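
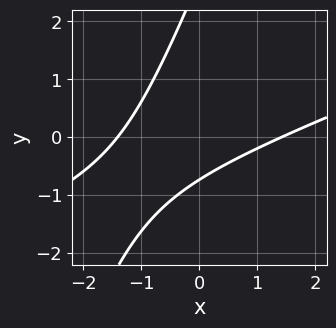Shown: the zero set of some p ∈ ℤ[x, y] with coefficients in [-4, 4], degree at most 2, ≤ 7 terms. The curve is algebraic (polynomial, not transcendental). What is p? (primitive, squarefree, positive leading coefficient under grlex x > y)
(a) deg p = 2.
(b) The integer polynomial consistent with all of this is the stated p.

x^2 - 3*x*y + y^2 - 2*y - 2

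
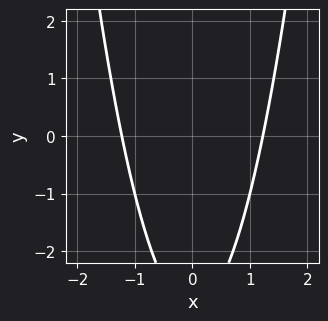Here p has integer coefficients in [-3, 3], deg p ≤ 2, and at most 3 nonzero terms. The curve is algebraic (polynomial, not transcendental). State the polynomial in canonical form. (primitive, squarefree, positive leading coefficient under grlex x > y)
First, degree: a generic line meets the curve in up to 2 points, so deg p = 2.
Next, symmetries: the x ↦ −x reflection is a symmetry, so x appears only in even powers.
Then, against the integer gridlines: the curve avoids every integer y-axis point in the box.
Finally, these observations pin down the coefficients.

2*x^2 - y - 3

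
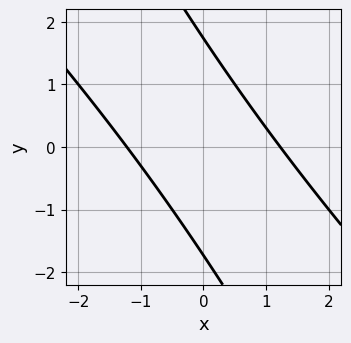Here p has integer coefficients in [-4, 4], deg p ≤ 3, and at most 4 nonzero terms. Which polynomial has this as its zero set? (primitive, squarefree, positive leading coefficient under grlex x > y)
Degree: the shape is more complex than any degree-1 curve, so deg p = 2.
Matching integer coefficients to the picture gives p.

2*x^2 + 3*x*y + y^2 - 3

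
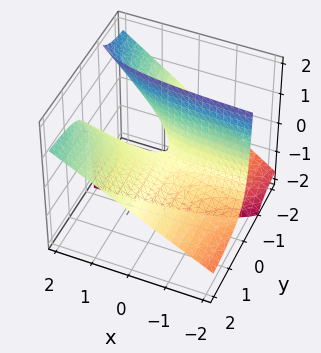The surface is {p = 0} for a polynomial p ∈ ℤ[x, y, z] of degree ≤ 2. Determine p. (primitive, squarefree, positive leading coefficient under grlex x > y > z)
1. deg p = 2. No degree-1 surface has this shape.
2. Against the integer gridlines: every point of the x-axis in the box is on the surface; every point of the y-axis in the box is on the surface.
3. Fitting integer coefficients to these (and the overall shape) gives p.

2*x*y - 3*y*z - z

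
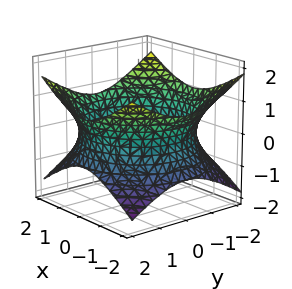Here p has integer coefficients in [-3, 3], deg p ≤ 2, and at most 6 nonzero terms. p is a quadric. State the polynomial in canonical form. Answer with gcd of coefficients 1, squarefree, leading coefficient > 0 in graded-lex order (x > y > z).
x^2 + y^2 - 2*z^2 - 3

(a) The degree is 2 — an hourglass — one-sheet hyperboloid; a quadric.
(b) Symmetries: the z ↦ −z reflection is a symmetry, so z appears only in even powers; every cross-section ⟂ z is a circle, so x, y appear only via x² + y².
(c) From the axis intercepts and sections: a circular section at z = 0 has radius between 1 and 2; the surface avoids every integer z-axis point in the box.
(d) Together with the visible shape, these determine p as stated.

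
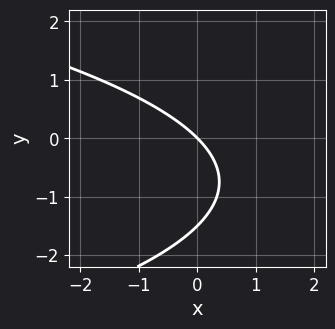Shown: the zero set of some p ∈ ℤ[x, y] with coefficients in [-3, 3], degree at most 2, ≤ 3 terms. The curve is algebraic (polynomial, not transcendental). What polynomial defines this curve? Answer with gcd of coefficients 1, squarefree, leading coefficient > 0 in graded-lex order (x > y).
(a) deg p = 2. The shape is more complex than any degree-1 curve.
(b) Against the integer gridlines: it crosses the y-axis at the gridline y = 0; one x-axis crossing is at x = 0.
(c) Solving for integer coefficients yields p as stated.

2*y^2 + 3*x + 3*y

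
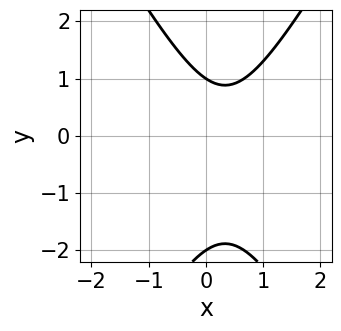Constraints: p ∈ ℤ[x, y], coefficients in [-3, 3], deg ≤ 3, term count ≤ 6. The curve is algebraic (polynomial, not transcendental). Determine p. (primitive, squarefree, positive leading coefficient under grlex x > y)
(a) The degree is 2 — no degree-1 curve has this shape.
(b) From the visible intercepts: no x-intercept at any integer in the box; the y-axis gridline crossings are at y ∈ {-2, 1}.
(c) Matching integer coefficients to the picture gives p.

3*x^2 - y^2 - 2*x - y + 2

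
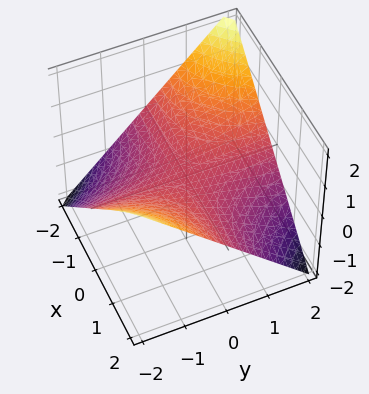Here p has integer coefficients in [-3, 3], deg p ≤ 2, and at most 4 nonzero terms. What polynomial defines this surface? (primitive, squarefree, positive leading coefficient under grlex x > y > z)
The degree is 2 — a hyperbolic paraboloid; a quadric.
From the axis intercepts and sections: every point of the x-axis in the box is on the surface; one z-axis crossing is at z = 0; the visible y-axis segment lies entirely on the surface.
Putting this together gives p.

x*y + 2*z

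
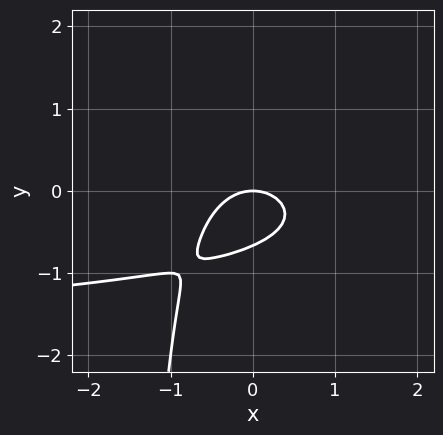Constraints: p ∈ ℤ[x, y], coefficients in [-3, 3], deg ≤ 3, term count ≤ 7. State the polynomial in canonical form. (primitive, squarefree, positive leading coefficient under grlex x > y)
x^2*y + 2*x*y^2 + 2*x^2 + 3*y^2 + 2*y

(a) deg p = 3. The shape is more complex than any degree-2 curve.
(b) From the axis intercepts and sections: it meets the y-axis at y = 0 (among the integer gridlines); it crosses the x-axis at the gridline x = 0.
(c) Assembling these constraints gives the stated polynomial.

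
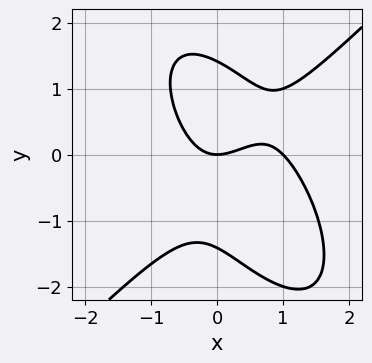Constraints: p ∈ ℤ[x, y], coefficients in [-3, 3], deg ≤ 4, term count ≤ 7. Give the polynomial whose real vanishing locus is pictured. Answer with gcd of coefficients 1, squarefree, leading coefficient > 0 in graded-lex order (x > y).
2*x^3 - x*y^2 - y^3 - 2*x^2 + 2*y

Degree: a generic line meets the curve in up to 3 points, so deg p = 3.
Against the integer gridlines: one y-axis crossing is at y = 0; among the integer gridlines, it crosses the x-axis at x ∈ {0, 1}.
Together with the visible shape, these determine p as stated.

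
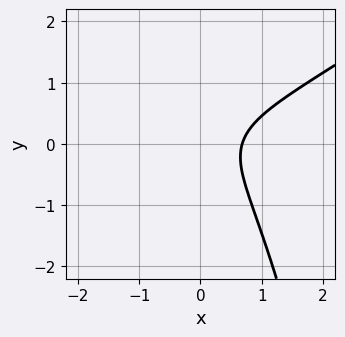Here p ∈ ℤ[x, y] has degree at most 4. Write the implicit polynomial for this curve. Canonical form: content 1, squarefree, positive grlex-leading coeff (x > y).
2*x^3 - 3*x^2*y - 3*y^2 + 2*x - 2

deg p = 3.
From the axis intercepts and sections: no y-intercept at any integer in the box.
Together with the visible shape, these determine p as stated.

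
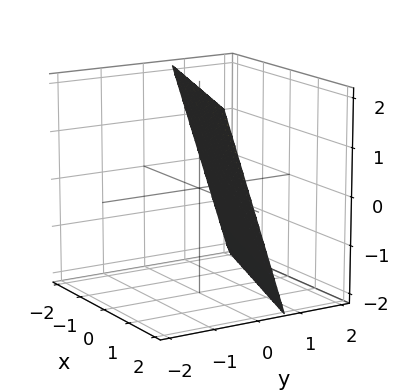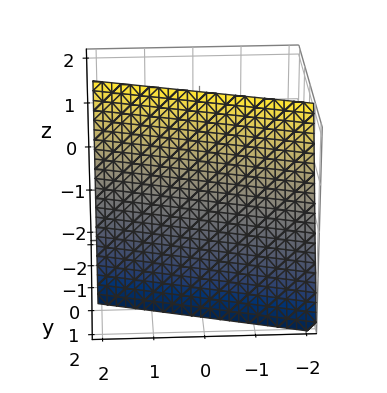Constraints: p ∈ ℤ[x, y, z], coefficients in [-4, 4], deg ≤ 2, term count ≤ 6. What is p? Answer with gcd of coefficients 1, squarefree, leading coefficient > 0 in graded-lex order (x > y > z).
x + 3*y + z - 2

1. The degree is 1 — the surface is flat (a plane).
2. From the visible intercepts: it meets the x-axis at x = 2 (among the integer gridlines); it meets the z-axis at z = 2 (among the integer gridlines).
3. Matching integer coefficients to the picture gives p.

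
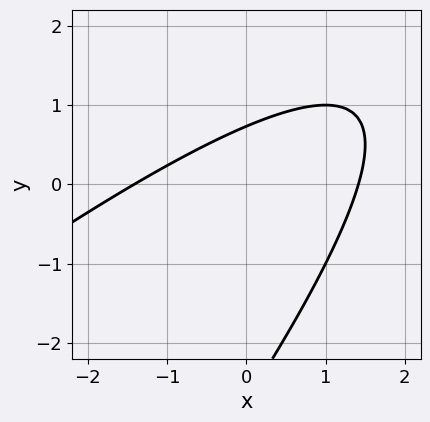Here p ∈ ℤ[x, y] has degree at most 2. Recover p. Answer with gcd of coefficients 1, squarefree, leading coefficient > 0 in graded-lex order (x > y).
First, degree: the shape is more complex than any degree-1 curve, so deg p = 2.
Finally, matching integer coefficients to the picture gives p.

x^2 - 2*x*y + y^2 + 2*y - 2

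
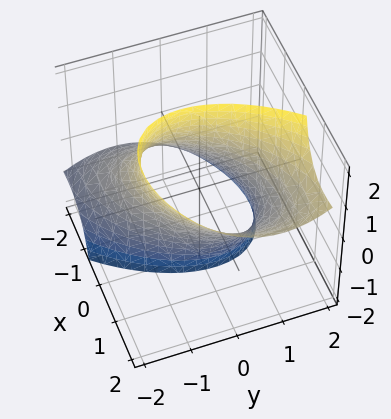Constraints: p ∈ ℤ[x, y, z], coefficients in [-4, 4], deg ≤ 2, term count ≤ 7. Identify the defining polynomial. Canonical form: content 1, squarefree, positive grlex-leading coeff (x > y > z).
2*x^2 - 2*x*y - 3*x*z + 2*y^2 - 3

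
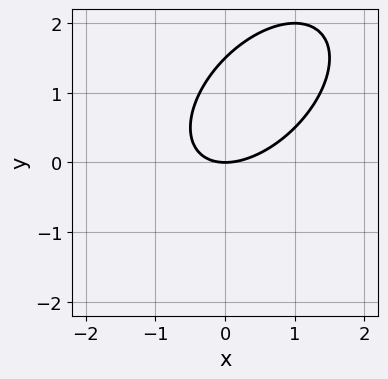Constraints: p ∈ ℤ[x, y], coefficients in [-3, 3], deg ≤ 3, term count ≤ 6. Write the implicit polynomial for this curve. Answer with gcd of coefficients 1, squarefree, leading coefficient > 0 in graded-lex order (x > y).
2*x^2 - 2*x*y + 2*y^2 - 3*y

(a) deg p = 2. No degree-1 curve has this shape.
(b) From the visible intercepts: one x-axis crossing is at x = 0; it crosses the y-axis at the gridline y = 0.
(c) Putting this together gives p.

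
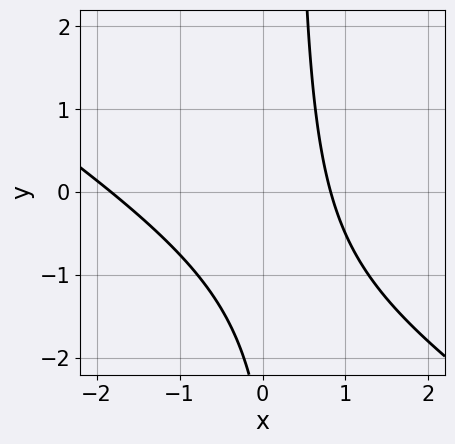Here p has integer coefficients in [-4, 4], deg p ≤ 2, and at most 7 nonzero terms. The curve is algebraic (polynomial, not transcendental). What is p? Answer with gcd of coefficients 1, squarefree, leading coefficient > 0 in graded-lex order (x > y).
First, deg p = 2. No degree-1 curve has this shape.
Next, checking where it meets the axes: it misses every integer gridline on the y-axis.
Finally, solving for integer coefficients yields p as stated.

2*x^2 + 3*x*y + 2*x - y - 3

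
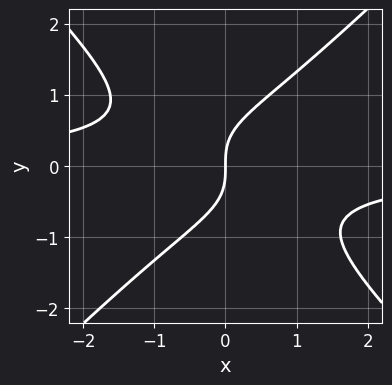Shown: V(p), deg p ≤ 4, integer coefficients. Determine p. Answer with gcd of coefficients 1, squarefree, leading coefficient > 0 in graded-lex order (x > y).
First, degree: the shape is more complex than any degree-2 curve, so deg p = 3.
Next, against the integer gridlines: it crosses the x-axis at the gridline x = 0; one y-axis crossing is at y = 0.
Finally, solving for integer coefficients yields p as stated.

x^2*y - y^3 + x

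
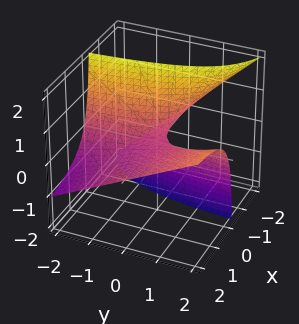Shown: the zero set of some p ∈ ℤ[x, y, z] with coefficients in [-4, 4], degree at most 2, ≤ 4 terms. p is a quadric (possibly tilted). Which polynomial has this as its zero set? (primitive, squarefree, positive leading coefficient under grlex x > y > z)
2*x*y - 3*x*z - 2*z

1. The degree is 2 — no degree-1 surface has this shape.
2. Reading off the gridlines: the visible y-axis segment lies entirely on the surface; it crosses the z-axis at the gridline z = 0; the visible x-axis segment lies entirely on the surface.
3. Assembling these constraints gives the stated polynomial.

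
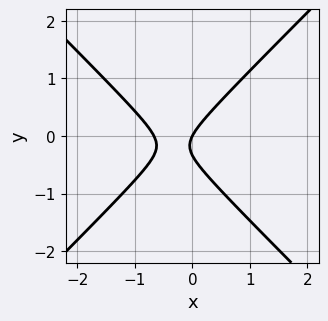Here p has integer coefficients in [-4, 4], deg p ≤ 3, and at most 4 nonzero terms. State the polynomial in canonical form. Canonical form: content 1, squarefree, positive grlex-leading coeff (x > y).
3*x^2 - 3*y^2 + 2*x - y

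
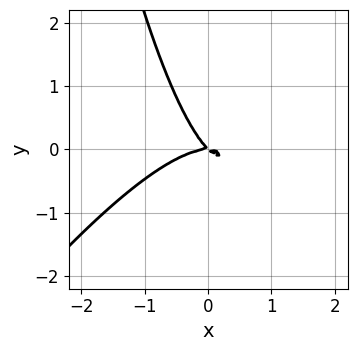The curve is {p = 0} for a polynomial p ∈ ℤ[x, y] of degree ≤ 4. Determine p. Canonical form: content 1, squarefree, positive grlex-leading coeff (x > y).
First, deg p = 3.
Then, checking where it meets the axes: it meets the y-axis at y = 0 (among the integer gridlines); it crosses the x-axis at the gridline x = 0.
Finally, together with the visible shape, these determine p as stated.

3*x^3 - 2*x^2*y + 3*x*y + 3*y^2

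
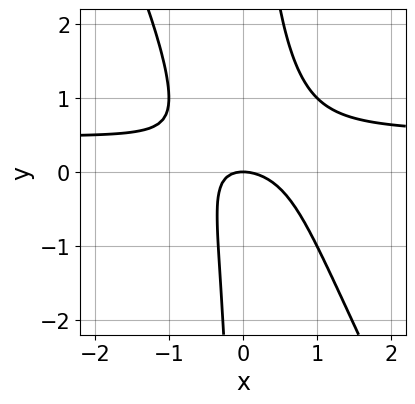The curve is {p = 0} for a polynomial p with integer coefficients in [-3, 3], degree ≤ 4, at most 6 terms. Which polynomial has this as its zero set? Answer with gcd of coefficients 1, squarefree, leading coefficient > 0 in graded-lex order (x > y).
1. deg p = 3. A generic line meets the curve in up to 3 points.
2. Observable constraints: it crosses the y-axis at the gridline y = 0; one x-axis crossing is at x = 0.
3. Together with the visible shape, these determine p as stated.

2*x^2*y + x*y^2 - x^2 - x*y - y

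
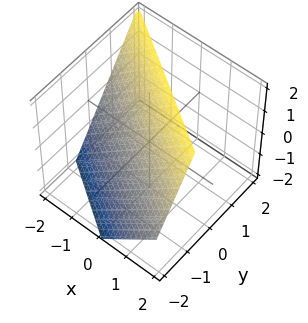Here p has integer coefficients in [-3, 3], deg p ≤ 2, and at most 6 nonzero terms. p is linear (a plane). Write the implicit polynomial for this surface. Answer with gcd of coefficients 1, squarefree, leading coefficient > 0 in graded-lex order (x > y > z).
2*x + 3*y - 2*z + 2

(a) The degree is 1 — the surface is flat (a plane).
(b) Against the integer gridlines: it crosses the x-axis at the gridline x = -1; it meets the z-axis at z = 1 (among the integer gridlines).
(c) Fitting integer coefficients to these (and the overall shape) gives p.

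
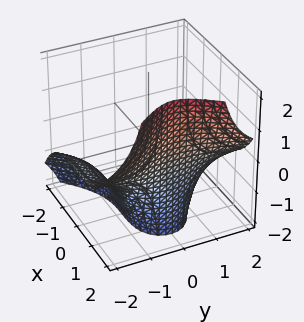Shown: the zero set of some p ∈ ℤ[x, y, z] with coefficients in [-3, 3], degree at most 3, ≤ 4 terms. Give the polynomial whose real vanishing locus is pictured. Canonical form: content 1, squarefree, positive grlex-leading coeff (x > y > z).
x^3 - 2*y^2*z - 3

deg p = 3. The shape is more complex than any degree-2 surface.
From the visible intercepts: the surface avoids every integer y-axis point in the box; no z-intercept at any integer in the box.
Together with the visible shape, these determine p as stated.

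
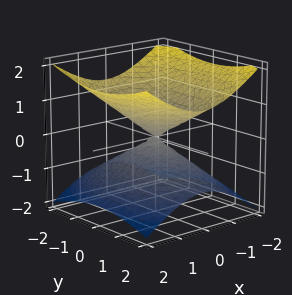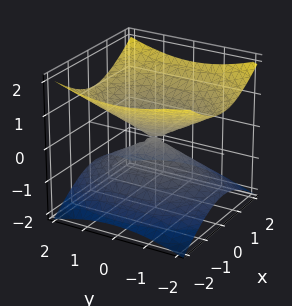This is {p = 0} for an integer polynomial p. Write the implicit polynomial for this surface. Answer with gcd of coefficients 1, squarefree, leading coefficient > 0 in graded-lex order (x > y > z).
2*x^2 + y^2 - 3*z^2

1. Degree: a double cone through the origin; a quadric, so deg p = 2.
2. Symmetries: it's symmetric under y → −y, forcing even powers of y; the x ↦ −x reflection is a symmetry, so x appears only in even powers; the z ↦ −z reflection is a symmetry, so z appears only in even powers.
3. Reading off the gridlines: it crosses the x-axis at the gridline x = 0; one z-axis crossing is at z = 0; it crosses the y-axis at the gridline y = 0.
4. Together with the visible shape, these determine p as stated.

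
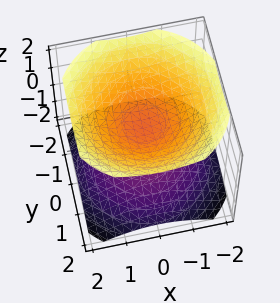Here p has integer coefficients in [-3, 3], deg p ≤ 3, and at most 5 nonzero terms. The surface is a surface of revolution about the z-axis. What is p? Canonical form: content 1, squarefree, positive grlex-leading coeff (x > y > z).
2*x^2 + 2*y^2 - 3*z^2 + 1

First, the picture has 2 separate pieces. They look like related sheets of one shape, so recover p as a whole.
Next, deg p = 2. No degree-1 surface has this shape.
Then, symmetries: every cross-section ⟂ z is a circle, so x, y appear only via x² + y².
Then, against the integer gridlines: no x-intercept at any integer in the box; it misses every integer gridline on the y-axis; a circular section at z = 1 has radius exactly 1.
Finally, these observations pin down the coefficients.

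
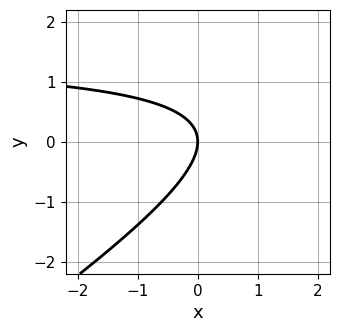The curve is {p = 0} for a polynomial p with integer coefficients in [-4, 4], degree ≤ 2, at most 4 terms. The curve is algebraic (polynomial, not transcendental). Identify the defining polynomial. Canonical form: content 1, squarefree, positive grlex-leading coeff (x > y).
2*x*y - 3*y^2 - 3*x

deg p = 2.
From the visible intercepts: it crosses the y-axis at the gridline y = 0; it meets the x-axis at x = 0 (among the integer gridlines).
Fitting integer coefficients to these (and the overall shape) gives p.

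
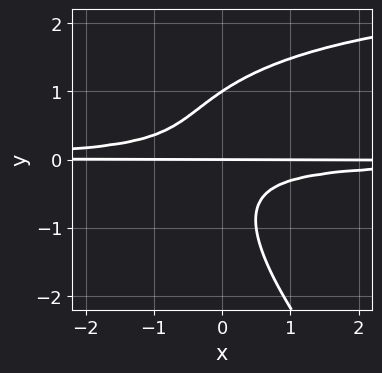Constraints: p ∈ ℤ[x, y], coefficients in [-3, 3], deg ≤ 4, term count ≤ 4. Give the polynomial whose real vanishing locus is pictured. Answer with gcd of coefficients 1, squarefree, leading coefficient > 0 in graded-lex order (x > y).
x*y^3 + y^4 - 3*x*y^2 - y

(a) Degree: a generic line meets the curve in up to 4 points, so deg p = 4.
(b) From the axis intercepts and sections: the visible x-axis segment lies entirely on the curve; the y-axis gridline crossings are at y ∈ {0, 1}.
(c) Matching integer coefficients to the picture gives p.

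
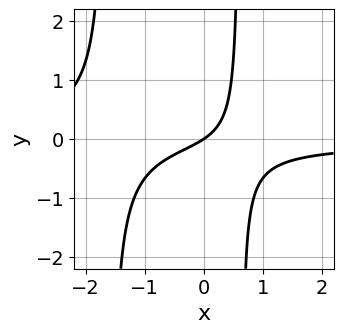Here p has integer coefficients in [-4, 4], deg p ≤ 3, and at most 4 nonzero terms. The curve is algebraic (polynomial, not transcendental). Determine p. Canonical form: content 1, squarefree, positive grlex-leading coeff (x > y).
3*x^2*y + 3*x*y + 2*x - 3*y

First, the degree is 3 — the shape is more complex than any degree-2 curve.
Then, from the visible intercepts: it crosses the x-axis at the gridline x = 0; it crosses the y-axis at the gridline y = 0.
Finally, putting this together gives p.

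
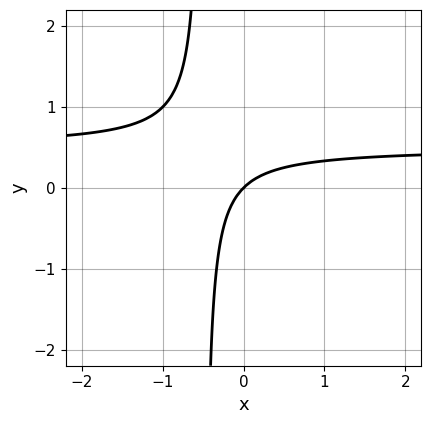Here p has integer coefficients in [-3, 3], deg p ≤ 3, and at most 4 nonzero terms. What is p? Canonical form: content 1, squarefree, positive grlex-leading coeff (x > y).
2*x*y - x + y

First, deg p = 2.
Next, against the integer gridlines: it crosses the x-axis at the gridline x = 0; one y-axis crossing is at y = 0.
Finally, these observations pin down the coefficients.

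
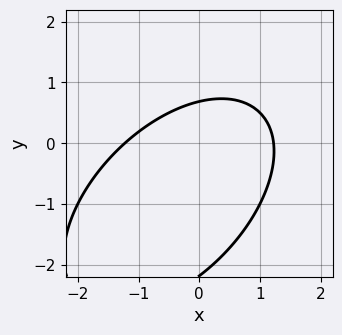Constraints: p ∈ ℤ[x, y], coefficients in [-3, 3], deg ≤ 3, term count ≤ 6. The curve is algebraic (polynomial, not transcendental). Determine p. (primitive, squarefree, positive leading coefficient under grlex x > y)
2*x^2 - 2*x*y + 2*y^2 + 3*y - 3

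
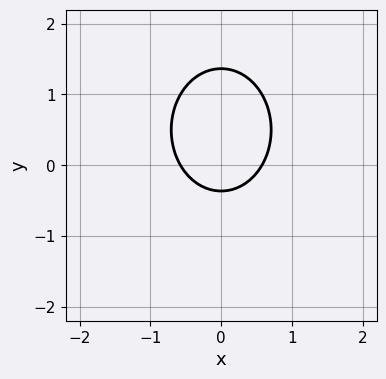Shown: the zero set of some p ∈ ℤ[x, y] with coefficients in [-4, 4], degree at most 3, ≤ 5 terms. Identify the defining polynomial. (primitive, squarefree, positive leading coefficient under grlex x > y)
(a) The degree is 2 — a generic line meets the curve in up to 2 points.
(b) Symmetries: the x ↦ −x reflection is a symmetry, so x appears only in even powers.
(c) Assembling these constraints gives the stated polynomial.

3*x^2 + 2*y^2 - 2*y - 1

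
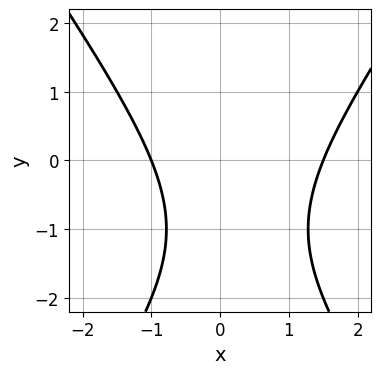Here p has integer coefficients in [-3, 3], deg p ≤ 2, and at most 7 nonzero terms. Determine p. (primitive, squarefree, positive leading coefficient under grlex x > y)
First, the degree is 2 — the shape is more complex than any degree-1 curve.
Next, reading off the gridlines: no y-intercept at any integer in the box; one x-axis crossing is at x = -1.
Finally, putting this together gives p.

2*x^2 - y^2 - x - 2*y - 3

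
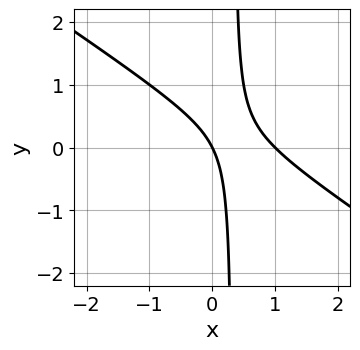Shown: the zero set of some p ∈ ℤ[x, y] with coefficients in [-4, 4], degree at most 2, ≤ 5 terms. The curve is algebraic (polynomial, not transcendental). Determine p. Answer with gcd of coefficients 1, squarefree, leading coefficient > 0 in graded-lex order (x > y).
2*x^2 + 3*x*y - 2*x - y

Degree: a generic line meets the curve in up to 2 points, so deg p = 2.
Observable constraints: among the integer gridlines, it crosses the x-axis at x ∈ {0, 1}; it meets the y-axis at y = 0 (among the integer gridlines).
The integer polynomial consistent with all of this is the stated p.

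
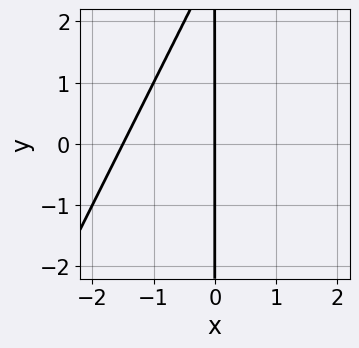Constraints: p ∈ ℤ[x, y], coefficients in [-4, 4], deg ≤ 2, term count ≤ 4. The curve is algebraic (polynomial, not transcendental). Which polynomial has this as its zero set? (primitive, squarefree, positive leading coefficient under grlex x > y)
2*x^2 - x*y + 3*x

The degree is 2 — the shape is more complex than any degree-1 curve.
Reading off the gridlines: one x-axis crossing is at x = 0; every point of the y-axis in the box is on the curve.
Solving for integer coefficients yields p as stated.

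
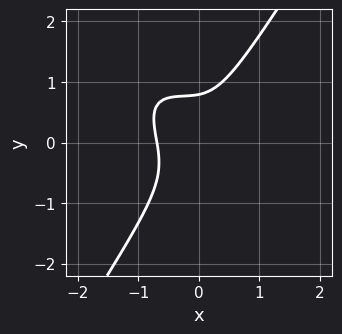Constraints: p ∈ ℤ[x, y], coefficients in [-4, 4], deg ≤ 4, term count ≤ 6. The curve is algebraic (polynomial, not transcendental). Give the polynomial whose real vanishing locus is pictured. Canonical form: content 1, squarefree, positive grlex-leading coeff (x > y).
First, degree: the shape is more complex than any degree-2 curve, so deg p = 3.
Finally, matching integer coefficients to the picture gives p.

3*x^3 + 3*x^2*y - 2*y^3 + x*y + 1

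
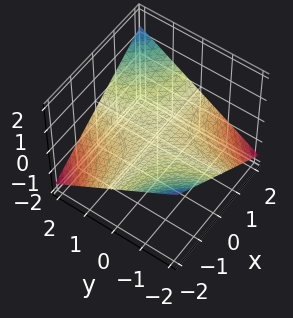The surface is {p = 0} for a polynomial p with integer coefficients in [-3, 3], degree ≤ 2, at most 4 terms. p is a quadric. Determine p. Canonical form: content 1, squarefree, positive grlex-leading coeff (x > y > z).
(a) deg p = 2. A hyperbolic paraboloid; a quadric.
(b) From the visible intercepts: every point of the x-axis in the box is on the surface; the visible y-axis segment lies entirely on the surface; one z-axis crossing is at z = 0.
(c) These observations pin down the coefficients.

x*y - 3*z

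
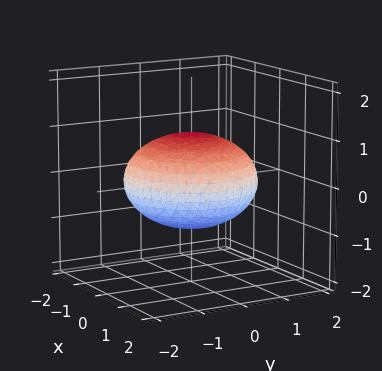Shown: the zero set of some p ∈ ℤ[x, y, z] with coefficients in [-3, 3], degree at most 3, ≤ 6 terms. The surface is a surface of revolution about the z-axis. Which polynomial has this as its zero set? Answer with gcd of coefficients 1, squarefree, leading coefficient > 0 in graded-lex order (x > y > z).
First, deg p = 2. A generic line meets the surface in up to 2 points.
Next, symmetries: every cross-section ⟂ z is a circle, so x, y appear only via x² + y².
Next, from the visible intercepts: among the integer gridlines, it crosses the z-axis at z ∈ {-1, 1}; a circular section at z = 0 has radius between 1 and 2.
Finally, these observations pin down the coefficients.

x^2 + y^2 + 2*z^2 - 2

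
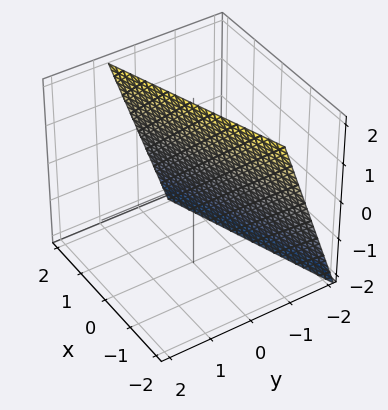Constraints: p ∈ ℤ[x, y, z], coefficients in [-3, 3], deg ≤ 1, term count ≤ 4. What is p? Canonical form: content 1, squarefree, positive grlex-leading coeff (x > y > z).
1. deg p = 1. The surface is flat (a plane).
2. From the visible intercepts: it crosses the z-axis at the gridline z = 2; one x-axis crossing is at x = 2.
3. Assembling these constraints gives the stated polynomial.

x - 3*y + z - 2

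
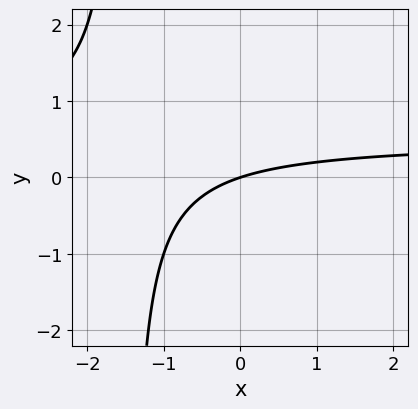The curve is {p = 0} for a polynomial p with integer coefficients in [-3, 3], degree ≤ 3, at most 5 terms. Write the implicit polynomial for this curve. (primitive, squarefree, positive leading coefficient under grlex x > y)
First, degree: a generic line meets the curve in up to 2 points, so deg p = 2.
Next, checking where it meets the axes: one y-axis crossing is at y = 0; one x-axis crossing is at x = 0.
Finally, these observations pin down the coefficients.

2*x*y - x + 3*y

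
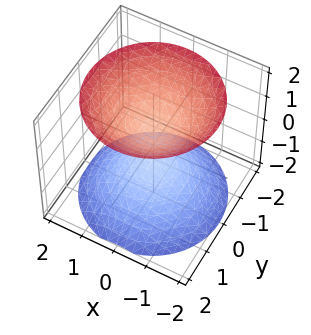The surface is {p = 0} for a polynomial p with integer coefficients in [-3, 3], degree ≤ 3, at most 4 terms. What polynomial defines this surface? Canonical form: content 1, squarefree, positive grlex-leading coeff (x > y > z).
2*x^2 + 2*y^2 - 2*z^2 + 1

I count 2 distinct pieces. Treating them together as one polynomial.
deg p = 2. Two sheets facing apart; a quadric.
Symmetries: mirror symmetry z ↦ −z ⇒ only even powers of z; rotational symmetry about the z-axis ⇒ p depends on x, y only through x² + y².
Checking where it meets the axes: it misses every integer gridline on the x-axis; it misses every integer gridline on the y-axis; a circular section at z = 2 has radius between 1 and 2.
The integer polynomial consistent with all of this is the stated p.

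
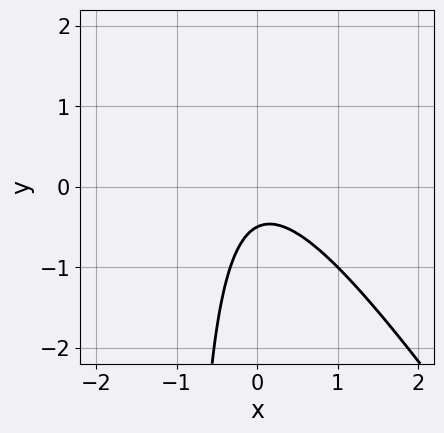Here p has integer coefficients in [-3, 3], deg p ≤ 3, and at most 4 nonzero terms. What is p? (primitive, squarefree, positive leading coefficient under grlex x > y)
(a) The degree is 2 — no degree-1 curve has this shape.
(b) Reading off the gridlines: it misses every integer gridline on the x-axis.
(c) Solving for integer coefficients yields p as stated.

3*x^2 + 2*x*y + 2*y + 1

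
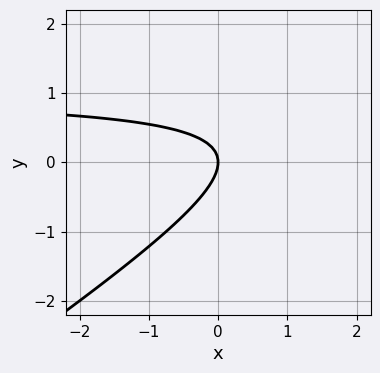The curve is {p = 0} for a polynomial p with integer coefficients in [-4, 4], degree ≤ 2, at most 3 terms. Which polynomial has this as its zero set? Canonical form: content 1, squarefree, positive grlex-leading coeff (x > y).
2*x*y - 3*y^2 - 2*x

(a) The degree is 2 — no degree-1 curve has this shape.
(b) Against the integer gridlines: one y-axis crossing is at y = 0; it crosses the x-axis at the gridline x = 0.
(c) The integer polynomial consistent with all of this is the stated p.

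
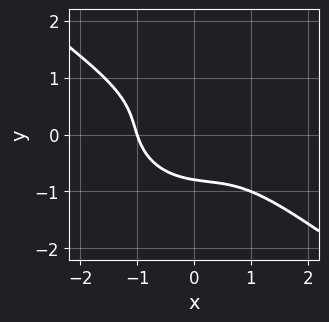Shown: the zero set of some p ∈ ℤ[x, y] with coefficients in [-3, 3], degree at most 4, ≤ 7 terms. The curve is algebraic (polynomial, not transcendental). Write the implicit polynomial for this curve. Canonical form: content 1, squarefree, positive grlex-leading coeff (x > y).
1. The degree is 3 — no degree-2 curve has this shape.
2. From the visible intercepts: it crosses the x-axis at the gridline x = -1.
3. Matching integer coefficients to the picture gives p.

x^3 + x^2*y + x*y^2 + 2*y^3 + 1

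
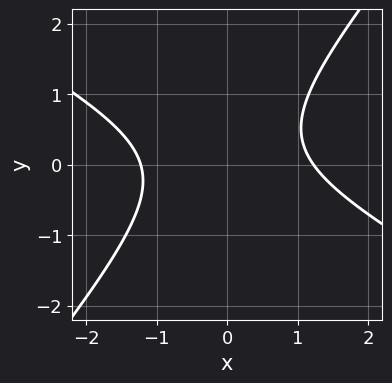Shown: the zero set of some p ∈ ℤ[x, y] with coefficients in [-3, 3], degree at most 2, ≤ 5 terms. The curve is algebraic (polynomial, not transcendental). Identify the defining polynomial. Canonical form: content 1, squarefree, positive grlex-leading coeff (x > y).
First, the degree is 2 — the shape is more complex than any degree-1 curve.
Then, against the integer gridlines: it misses every integer gridline on the y-axis.
Finally, the integer polynomial consistent with all of this is the stated p.

2*x^2 + 2*x*y - 3*y^2 + y - 3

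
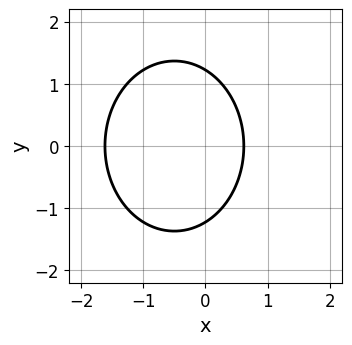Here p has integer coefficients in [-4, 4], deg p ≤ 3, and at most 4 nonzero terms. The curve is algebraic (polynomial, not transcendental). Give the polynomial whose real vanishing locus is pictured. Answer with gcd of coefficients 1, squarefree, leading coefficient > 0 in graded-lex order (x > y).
3*x^2 + 2*y^2 + 3*x - 3

(a) deg p = 2.
(b) Symmetries: mirror symmetry y ↦ −y ⇒ only even powers of y.
(c) Matching integer coefficients to the picture gives p.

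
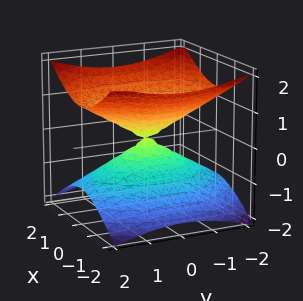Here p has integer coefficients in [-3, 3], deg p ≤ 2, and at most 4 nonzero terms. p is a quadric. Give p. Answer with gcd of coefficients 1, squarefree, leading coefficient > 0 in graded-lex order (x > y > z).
Degree: two nappes meeting at a single point; a quadric, so deg p = 2.
Symmetries: it's symmetric under y → −y, forcing even powers of y; mirror symmetry x ↦ −x ⇒ only even powers of x; the z ↦ −z reflection is a symmetry, so z appears only in even powers.
From the visible intercepts: it crosses the y-axis at the gridline y = 0; it crosses the x-axis at the gridline x = 0; one z-axis crossing is at z = 0.
Solving for integer coefficients yields p as stated.

2*x^2 + y^2 - 3*z^2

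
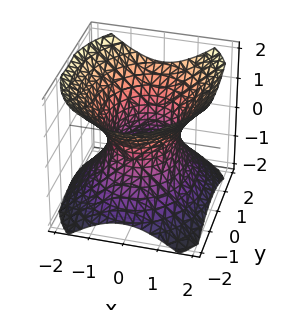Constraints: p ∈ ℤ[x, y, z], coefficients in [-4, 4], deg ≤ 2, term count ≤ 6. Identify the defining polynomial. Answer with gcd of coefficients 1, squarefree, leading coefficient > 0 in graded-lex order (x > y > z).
(a) The degree is 2 — an hourglass — one-sheet hyperboloid; a quadric.
(b) Symmetries: mirror symmetry x ↦ −x ⇒ only even powers of x; mirror symmetry z ↦ −z ⇒ only even powers of z; the y ↦ −y reflection is a symmetry, so y appears only in even powers.
(c) From the axis intercepts and sections: the surface avoids every integer z-axis point in the box; among the integer gridlines, it crosses the x-axis at x ∈ {-1, 1}.
(d) Fitting integer coefficients to these (and the overall shape) gives p.

3*x^2 + 2*y^2 - 3*z^2 - 3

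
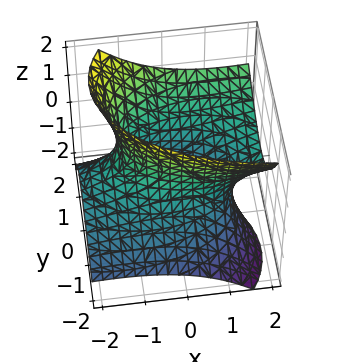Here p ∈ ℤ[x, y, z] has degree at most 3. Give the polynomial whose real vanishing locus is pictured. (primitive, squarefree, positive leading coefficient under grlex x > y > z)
x^2 - 3*x*z + 3*y^2 - 3*y*z - 2*z^2 - 3

(a) The degree is 2 — the shape is more complex than any degree-1 surface.
(b) From the visible intercepts: the surface avoids every integer z-axis point in the box; the y-axis gridline crossings are at y ∈ {-1, 1}.
(c) Assembling these constraints gives the stated polynomial.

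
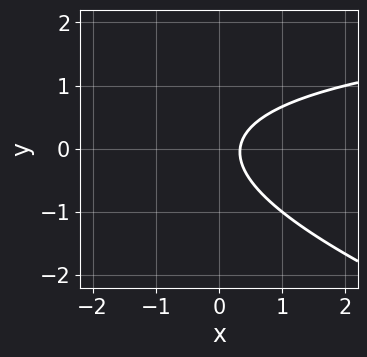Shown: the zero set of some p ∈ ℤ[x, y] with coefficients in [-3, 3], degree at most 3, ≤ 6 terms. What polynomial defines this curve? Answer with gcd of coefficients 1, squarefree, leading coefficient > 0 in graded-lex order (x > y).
x*y + 3*y^2 - 3*x + 1

First, the degree is 2 — the shape is more complex than any degree-1 curve.
Next, against the integer gridlines: the curve avoids every integer y-axis point in the box.
Finally, matching integer coefficients to the picture gives p.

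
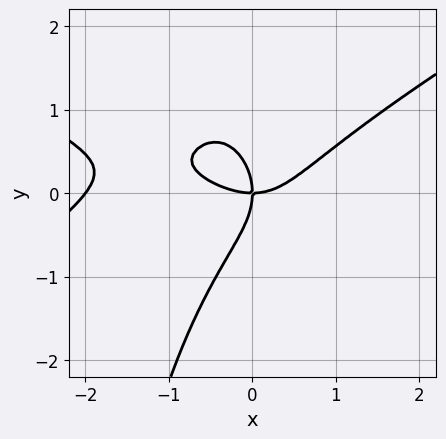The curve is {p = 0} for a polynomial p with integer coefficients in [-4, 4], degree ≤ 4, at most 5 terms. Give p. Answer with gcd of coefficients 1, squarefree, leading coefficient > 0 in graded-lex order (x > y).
The degree is 4 — no degree-3 curve has this shape.
Against the integer gridlines: it meets the y-axis at y = 0 (among the integer gridlines); the x-axis gridline crossings are at x ∈ {-2, 0}.
The integer polynomial consistent with all of this is the stated p.

x^4 - 3*x^2*y^2 + 2*x^3 - 2*y^3 - 3*x*y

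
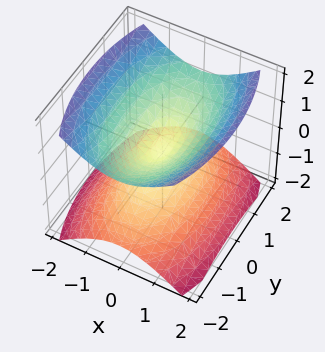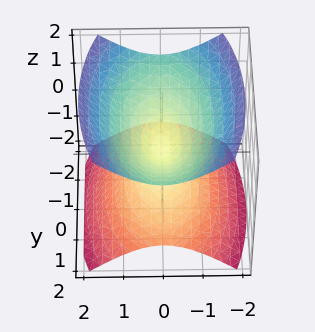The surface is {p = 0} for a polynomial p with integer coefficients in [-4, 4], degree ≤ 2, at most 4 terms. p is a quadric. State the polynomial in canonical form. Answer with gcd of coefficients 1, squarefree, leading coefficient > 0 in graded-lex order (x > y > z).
3*x^2 + y^2 - 3*z^2

(a) There are 2 components. They look like related sheets of one shape, so recover p as a whole.
(b) Degree: two nappes meeting at a single point; a quadric, so deg p = 2.
(c) Symmetries: it's symmetric under z → −z, forcing even powers of z; the x ↦ −x reflection is a symmetry, so x appears only in even powers; the y ↦ −y reflection is a symmetry, so y appears only in even powers.
(d) Against the integer gridlines: one x-axis crossing is at x = 0; it meets the y-axis at y = 0 (among the integer gridlines).
(e) Putting this together gives p.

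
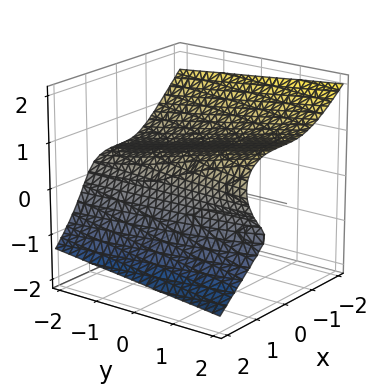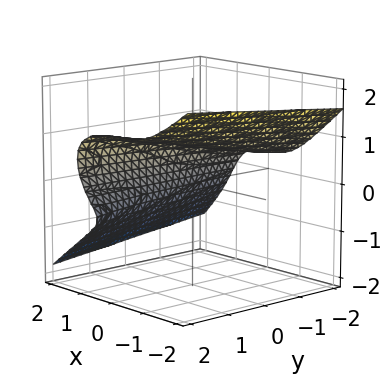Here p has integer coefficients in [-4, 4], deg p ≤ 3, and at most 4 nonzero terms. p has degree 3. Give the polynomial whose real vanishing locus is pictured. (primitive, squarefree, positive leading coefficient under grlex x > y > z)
x^3 + 2*z^3 - y*z - 1

(a) deg p = 3. A generic line meets the surface in up to 3 points.
(b) Reading off the gridlines: it crosses the x-axis at the gridline x = 1; it misses every integer gridline on the y-axis.
(c) Putting this together gives p.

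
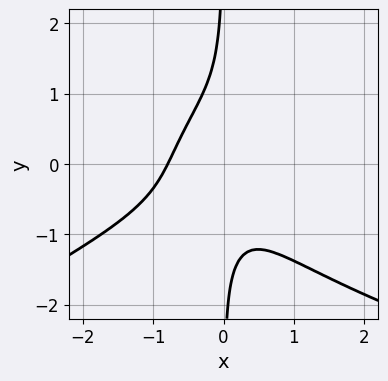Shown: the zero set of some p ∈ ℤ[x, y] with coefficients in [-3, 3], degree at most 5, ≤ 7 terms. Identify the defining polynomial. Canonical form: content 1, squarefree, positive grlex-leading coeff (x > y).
(a) deg p = 4. No degree-3 curve has this shape.
(b) Observable constraints: no y-intercept at any integer in the box.
(c) Matching integer coefficients to the picture gives p.

x^2*y^2 - 2*x*y^3 - 2*x^3 + 3*x^2*y - 1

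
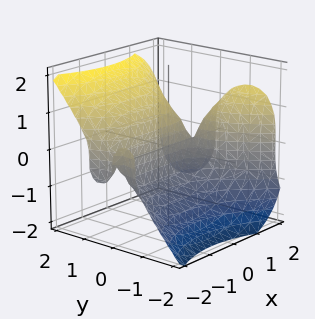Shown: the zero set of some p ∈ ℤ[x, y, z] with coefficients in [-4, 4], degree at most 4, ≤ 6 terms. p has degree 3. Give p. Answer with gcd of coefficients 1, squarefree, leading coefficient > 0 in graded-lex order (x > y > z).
x^2*y - y^3 + z^3 + x*y - 2*y

First, the degree is 3 — no degree-2 surface has this shape.
Next, reading off the gridlines: it crosses the z-axis at the gridline z = 0; every point of the x-axis in the box is on the surface; it crosses the y-axis at the gridline y = 0.
Finally, matching integer coefficients to the picture gives p.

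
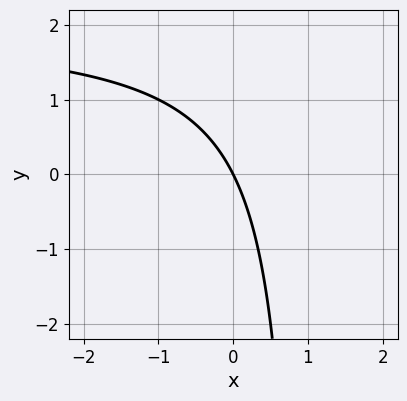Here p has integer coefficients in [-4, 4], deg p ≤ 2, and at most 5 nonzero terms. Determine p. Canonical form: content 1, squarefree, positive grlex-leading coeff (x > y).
x*y - 2*x - y

First, the degree is 2 — a generic line meets the curve in up to 2 points.
Then, from the axis intercepts and sections: it crosses the y-axis at the gridline y = 0; it crosses the x-axis at the gridline x = 0.
Finally, fitting integer coefficients to these (and the overall shape) gives p.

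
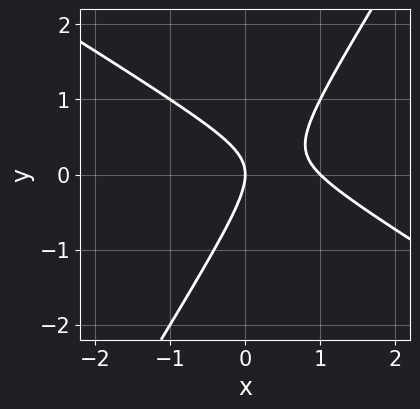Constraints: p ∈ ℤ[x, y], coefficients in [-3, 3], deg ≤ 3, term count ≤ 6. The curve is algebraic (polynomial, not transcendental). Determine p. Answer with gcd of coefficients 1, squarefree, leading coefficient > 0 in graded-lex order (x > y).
x^2 + x*y - y^2 - x

The degree is 2 — no degree-1 curve has this shape.
Checking where it meets the axes: the x-axis gridline crossings are at x ∈ {0, 1}; it crosses the y-axis at the gridline y = 0.
The integer polynomial consistent with all of this is the stated p.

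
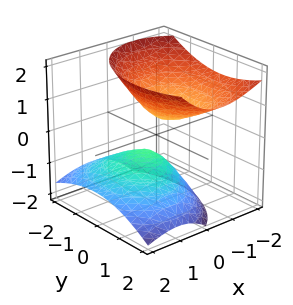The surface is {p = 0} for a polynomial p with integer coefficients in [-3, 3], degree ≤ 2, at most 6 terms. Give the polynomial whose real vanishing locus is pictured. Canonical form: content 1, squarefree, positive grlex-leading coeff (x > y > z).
3*x^2 + 3*x*z + 2*y^2 - y*z - 3*z^2 + 1

The picture has 2 separate pieces. They look like related sheets of one shape, so recover p as a whole.
Degree: no degree-1 surface has this shape, so deg p = 2.
From the axis intercepts and sections: no x-intercept at any integer in the box; the surface avoids every integer y-axis point in the box.
Fitting integer coefficients to these (and the overall shape) gives p.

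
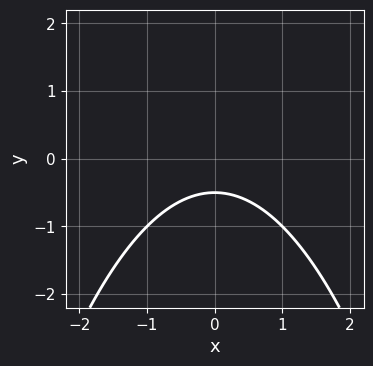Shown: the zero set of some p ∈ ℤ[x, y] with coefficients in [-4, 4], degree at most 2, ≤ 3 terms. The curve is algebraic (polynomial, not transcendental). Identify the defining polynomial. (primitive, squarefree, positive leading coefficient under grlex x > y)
1. deg p = 2. The shape is more complex than any degree-1 curve.
2. Symmetries: the x ↦ −x reflection is a symmetry, so x appears only in even powers.
3. Reading off the gridlines: no x-intercept at any integer in the box.
4. Fitting integer coefficients to these (and the overall shape) gives p.

x^2 + 2*y + 1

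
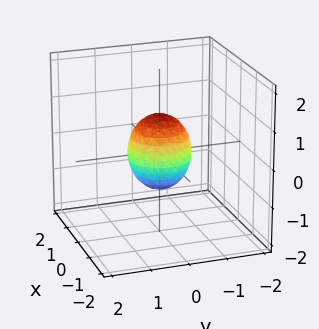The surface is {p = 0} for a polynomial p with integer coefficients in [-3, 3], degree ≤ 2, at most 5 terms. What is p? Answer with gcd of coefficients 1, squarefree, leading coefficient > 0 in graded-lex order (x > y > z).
(a) The degree is 2 — the shape is more complex than any degree-1 surface.
(b) Symmetries: rotational symmetry about the z-axis ⇒ p depends on x, y only through x² + y².
(c) Reading off the gridlines: the z-axis gridline crossings are at z ∈ {-1, 1}; a circular section at z = 0 has radius between 0 and 1.
(d) The integer polynomial consistent with all of this is the stated p.

3*x^2 + 3*y^2 + 2*z^2 - 2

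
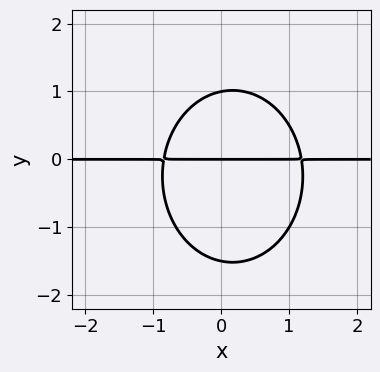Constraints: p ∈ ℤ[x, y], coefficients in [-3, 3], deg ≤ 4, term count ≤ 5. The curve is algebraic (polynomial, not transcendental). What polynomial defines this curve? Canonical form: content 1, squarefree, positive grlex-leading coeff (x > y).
3*x^2*y + 2*y^3 - x*y + y^2 - 3*y

First, the degree is 3 — the shape is more complex than any degree-2 curve.
Next, from the axis intercepts and sections: the y-axis gridline crossings are at y ∈ {0, 1}; the visible x-axis segment lies entirely on the curve.
Finally, the integer polynomial consistent with all of this is the stated p.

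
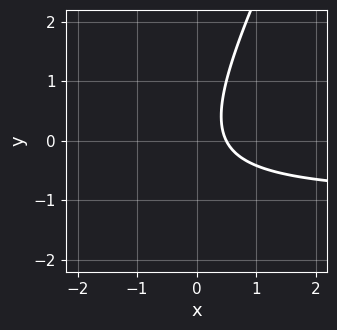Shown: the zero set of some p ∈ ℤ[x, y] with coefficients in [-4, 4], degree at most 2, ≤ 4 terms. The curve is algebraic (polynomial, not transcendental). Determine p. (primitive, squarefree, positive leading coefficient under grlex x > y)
1. Degree: the shape is more complex than any degree-1 curve, so deg p = 2.
2. From the axis intercepts and sections: the curve avoids every integer y-axis point in the box.
3. Assembling these constraints gives the stated polynomial.

2*x*y - y^2 + 2*x - 1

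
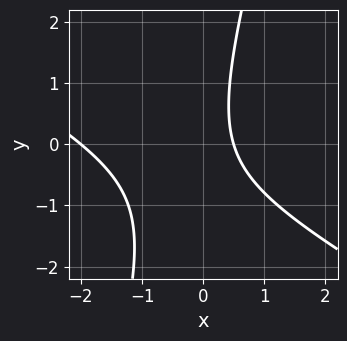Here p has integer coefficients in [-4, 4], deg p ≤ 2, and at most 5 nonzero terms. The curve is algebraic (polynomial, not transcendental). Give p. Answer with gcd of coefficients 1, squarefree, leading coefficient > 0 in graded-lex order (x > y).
First, degree: no degree-1 curve has this shape, so deg p = 2.
Then, from the axis intercepts and sections: it meets the x-axis at x = -2 (among the integer gridlines); the curve avoids every integer y-axis point in the box.
Finally, these observations pin down the coefficients.

2*x^2 + 3*x*y - y^2 + 3*x - 2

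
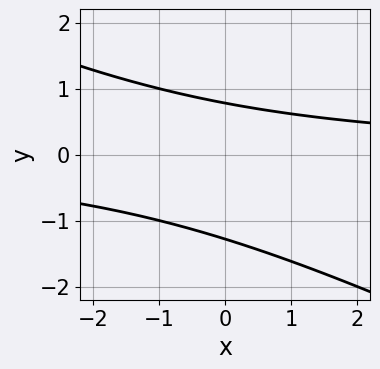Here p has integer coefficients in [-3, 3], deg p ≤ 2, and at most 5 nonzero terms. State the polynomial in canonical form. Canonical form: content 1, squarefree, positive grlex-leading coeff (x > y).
x*y + 2*y^2 + y - 2

(a) deg p = 2.
(b) Against the integer gridlines: no x-intercept at any integer in the box.
(c) Together with the visible shape, these determine p as stated.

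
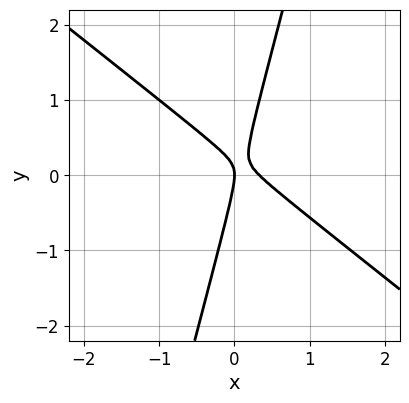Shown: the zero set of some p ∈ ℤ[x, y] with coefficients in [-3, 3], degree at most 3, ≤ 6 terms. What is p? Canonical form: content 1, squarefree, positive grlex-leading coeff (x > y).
3*x^2 + 3*x*y - y^2 - x

Degree: no degree-1 curve has this shape, so deg p = 2.
Observable constraints: it crosses the y-axis at the gridline y = 0; it meets the x-axis at x = 0 (among the integer gridlines).
Fitting integer coefficients to these (and the overall shape) gives p.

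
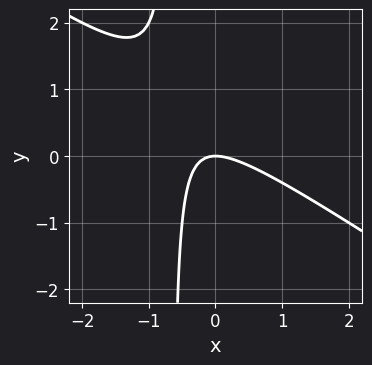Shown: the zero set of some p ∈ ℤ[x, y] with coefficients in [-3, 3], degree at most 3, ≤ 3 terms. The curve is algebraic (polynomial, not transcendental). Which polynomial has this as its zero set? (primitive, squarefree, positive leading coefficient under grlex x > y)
1. The degree is 2 — no degree-1 curve has this shape.
2. From the visible intercepts: one x-axis crossing is at x = 0; it meets the y-axis at y = 0 (among the integer gridlines).
3. Together with the visible shape, these determine p as stated.

2*x^2 + 3*x*y + 2*y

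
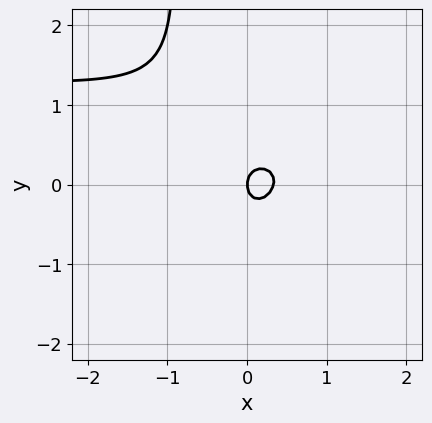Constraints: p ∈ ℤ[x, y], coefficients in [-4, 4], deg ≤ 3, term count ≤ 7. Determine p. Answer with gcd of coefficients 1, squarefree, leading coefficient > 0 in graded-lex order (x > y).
2*x^2*y - 2*x*y^2 - 3*x^2 - 2*y^2 + x

1. deg p = 3. The shape is more complex than any degree-2 curve.
2. Reading off the gridlines: it meets the y-axis at y = 0 (among the integer gridlines); one x-axis crossing is at x = 0.
3. Assembling these constraints gives the stated polynomial.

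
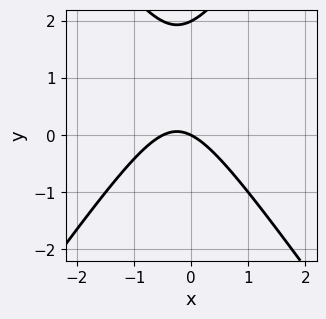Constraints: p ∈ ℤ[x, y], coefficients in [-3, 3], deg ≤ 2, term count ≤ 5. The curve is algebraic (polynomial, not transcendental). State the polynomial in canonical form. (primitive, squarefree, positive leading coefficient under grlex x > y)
First, degree: a generic line meets the curve in up to 2 points, so deg p = 2.
Then, from the axis intercepts and sections: it crosses the x-axis at the gridline x = 0; among the integer gridlines, it crosses the y-axis at y ∈ {0, 2}.
Finally, these observations pin down the coefficients.

2*x^2 - y^2 + x + 2*y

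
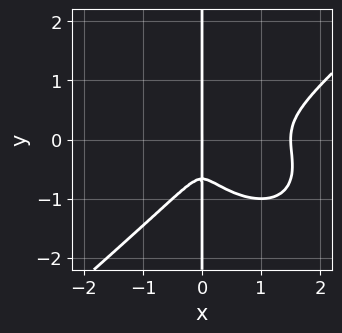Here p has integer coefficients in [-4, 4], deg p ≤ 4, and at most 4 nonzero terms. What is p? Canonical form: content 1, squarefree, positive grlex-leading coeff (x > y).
2*x^4 - 3*x*y^3 - 3*x^3 - 2*x*y^2

1. The degree is 4 — the shape is more complex than any degree-3 curve.
2. Against the integer gridlines: it crosses the x-axis at the gridline x = 0; the visible y-axis segment lies entirely on the curve.
3. Assembling these constraints gives the stated polynomial.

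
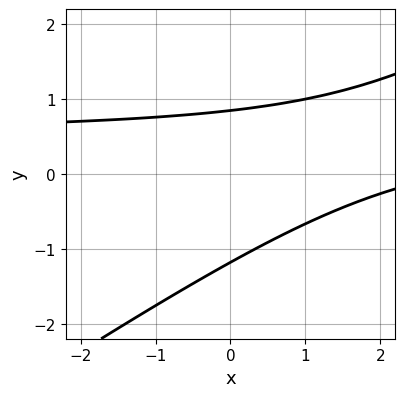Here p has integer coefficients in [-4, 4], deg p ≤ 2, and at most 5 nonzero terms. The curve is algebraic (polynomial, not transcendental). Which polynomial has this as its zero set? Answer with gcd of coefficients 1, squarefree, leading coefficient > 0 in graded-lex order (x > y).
2*x*y - 3*y^2 - x - y + 3

1. deg p = 2. A generic line meets the curve in up to 2 points.
2. Against the integer gridlines: no x-intercept at any integer in the box.
3. Assembling these constraints gives the stated polynomial.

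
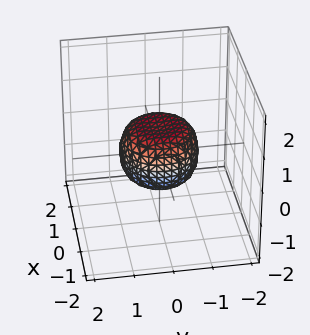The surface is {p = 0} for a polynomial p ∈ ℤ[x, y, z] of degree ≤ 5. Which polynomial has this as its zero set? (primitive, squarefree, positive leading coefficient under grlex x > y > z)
(a) The degree is 4 — no degree-3 surface has this shape.
(b) Symmetry: every cross-section ⟂ z is a circle, so x, y appear only via x² + y².
(c) Checking where it meets the axes: among the integer gridlines, it crosses the y-axis at y ∈ {-1, 1}; among the integer gridlines, it crosses the x-axis at x ∈ {-1, 1}; a circular section at z = 0 has radius exactly 1.
(d) Matching integer coefficients to the picture gives p.

2*x^4 + 4*x^2*y^2 + 2*y^4 - x^2 - y^2 + 2*z^2 - 1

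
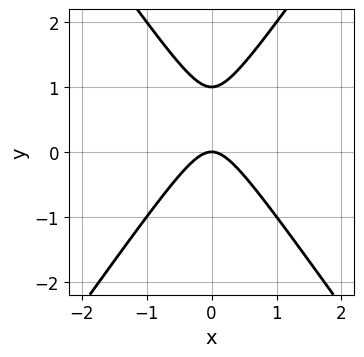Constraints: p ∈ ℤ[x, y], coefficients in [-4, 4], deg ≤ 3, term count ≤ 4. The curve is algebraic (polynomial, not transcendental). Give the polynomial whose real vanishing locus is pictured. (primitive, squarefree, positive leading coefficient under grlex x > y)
2*x^2 - y^2 + y

The degree is 2 — no degree-1 curve has this shape.
Symmetries: the x ↦ −x reflection is a symmetry, so x appears only in even powers.
Reading off the gridlines: the y-axis gridline crossings are at y ∈ {0, 1}; it meets the x-axis at x = 0 (among the integer gridlines).
These observations pin down the coefficients.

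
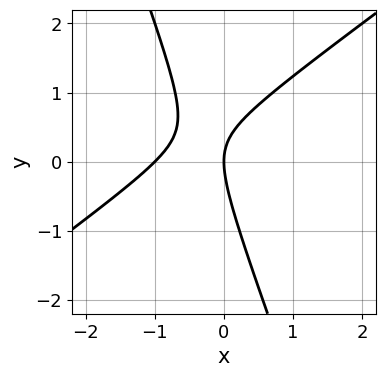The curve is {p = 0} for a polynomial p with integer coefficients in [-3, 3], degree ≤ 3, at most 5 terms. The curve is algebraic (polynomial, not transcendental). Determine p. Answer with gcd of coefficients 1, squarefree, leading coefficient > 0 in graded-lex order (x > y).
(a) Degree: a generic line meets the curve in up to 2 points, so deg p = 2.
(b) Checking where it meets the axes: the x-axis gridline crossings are at x ∈ {-1, 0}; it crosses the y-axis at the gridline y = 0.
(c) Solving for integer coefficients yields p as stated.

2*x^2 - 2*x*y - y^2 + 2*x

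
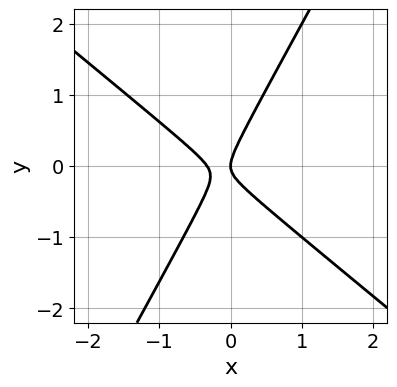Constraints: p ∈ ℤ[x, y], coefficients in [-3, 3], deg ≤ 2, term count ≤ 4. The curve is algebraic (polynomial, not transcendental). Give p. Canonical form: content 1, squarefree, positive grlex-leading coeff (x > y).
deg p = 2.
From the visible intercepts: it meets the x-axis at x = 0 (among the integer gridlines); it crosses the y-axis at the gridline y = 0.
Assembling these constraints gives the stated polynomial.

3*x^2 + 2*x*y - 2*y^2 + x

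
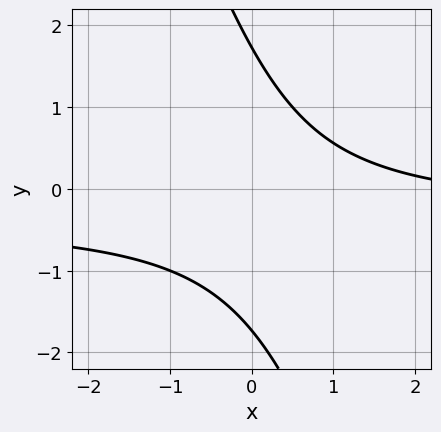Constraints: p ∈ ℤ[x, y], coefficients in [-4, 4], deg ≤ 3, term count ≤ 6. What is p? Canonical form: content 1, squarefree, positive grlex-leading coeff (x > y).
3*x*y + y^2 + x - 3

First, deg p = 2. A generic line meets the curve in up to 2 points.
Next, against the integer gridlines: it misses every integer gridline on the x-axis.
Finally, the integer polynomial consistent with all of this is the stated p.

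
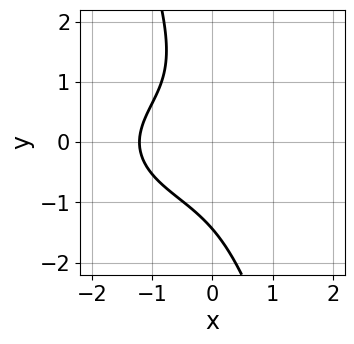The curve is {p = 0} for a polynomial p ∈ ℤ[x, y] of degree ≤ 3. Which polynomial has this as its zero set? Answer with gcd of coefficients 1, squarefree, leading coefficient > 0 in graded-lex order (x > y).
The degree is 3 — no degree-2 curve has this shape.
Putting this together gives p.

x^3 + 3*x*y^2 + y^3 + x + 3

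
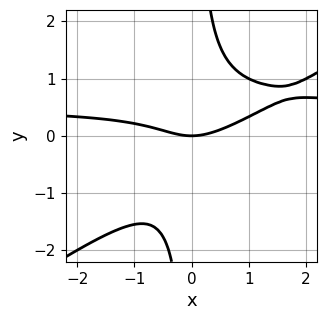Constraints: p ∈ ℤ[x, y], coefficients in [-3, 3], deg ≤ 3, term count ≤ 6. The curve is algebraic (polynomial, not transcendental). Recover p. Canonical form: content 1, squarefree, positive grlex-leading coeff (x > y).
2*x^2*y - 3*x*y^2 - x^2 + 2*y

(a) The degree is 3 — the shape is more complex than any degree-2 curve.
(b) From the axis intercepts and sections: it crosses the y-axis at the gridline y = 0; it crosses the x-axis at the gridline x = 0.
(c) These observations pin down the coefficients.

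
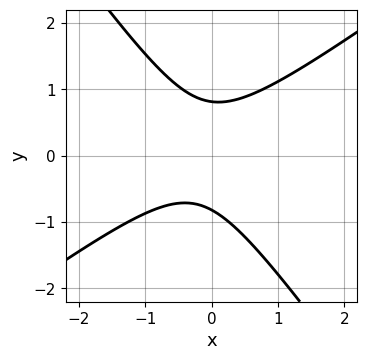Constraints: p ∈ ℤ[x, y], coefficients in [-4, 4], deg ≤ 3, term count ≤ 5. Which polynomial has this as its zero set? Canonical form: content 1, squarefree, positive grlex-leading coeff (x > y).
3*x^2 - 2*x*y - 3*y^2 + x + 2

(a) Degree: the shape is more complex than any degree-1 curve, so deg p = 2.
(b) Observable constraints: the curve avoids every integer x-axis point in the box.
(c) Solving for integer coefficients yields p as stated.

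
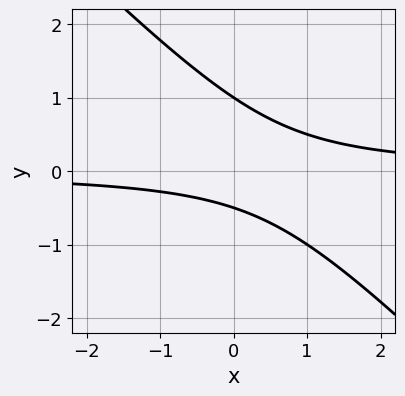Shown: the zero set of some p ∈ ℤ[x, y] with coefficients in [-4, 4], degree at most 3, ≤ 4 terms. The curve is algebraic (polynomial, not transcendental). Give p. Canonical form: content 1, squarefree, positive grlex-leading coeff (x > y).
First, degree: no degree-1 curve has this shape, so deg p = 2.
Next, observable constraints: it misses every integer gridline on the x-axis; it crosses the y-axis at the gridline y = 1.
Finally, solving for integer coefficients yields p as stated.

2*x*y + 2*y^2 - y - 1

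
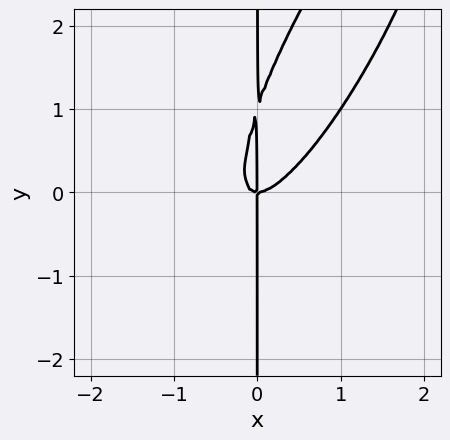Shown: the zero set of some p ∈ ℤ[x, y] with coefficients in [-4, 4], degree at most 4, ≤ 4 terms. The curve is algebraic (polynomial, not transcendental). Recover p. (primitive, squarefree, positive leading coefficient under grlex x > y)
1. The degree is 3 — the shape is more complex than any degree-2 curve.
2. Reading off the gridlines: it meets the x-axis at x = 0 (among the integer gridlines); the visible y-axis segment lies entirely on the curve.
3. The integer polynomial consistent with all of this is the stated p.

3*x^3 - 3*x^2*y + x*y^2 - x*y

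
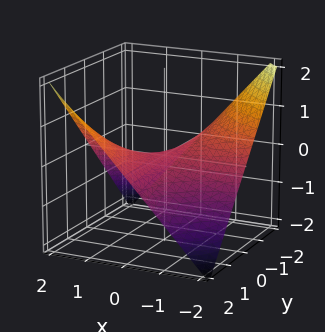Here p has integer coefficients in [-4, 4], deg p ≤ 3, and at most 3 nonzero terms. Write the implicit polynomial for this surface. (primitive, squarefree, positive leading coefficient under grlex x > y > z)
The degree is 2 — a hyperbolic paraboloid; a quadric.
Checking where it meets the axes: the visible y-axis segment lies entirely on the surface; the visible x-axis segment lies entirely on the surface; one z-axis crossing is at z = 0.
Solving for integer coefficients yields p as stated.

x*y - 2*z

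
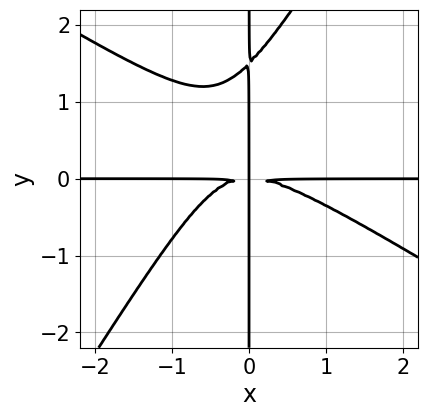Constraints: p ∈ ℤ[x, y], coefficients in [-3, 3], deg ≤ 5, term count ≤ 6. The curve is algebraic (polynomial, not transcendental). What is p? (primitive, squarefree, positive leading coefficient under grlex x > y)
(a) Degree: the shape is more complex than any degree-3 curve, so deg p = 4.
(b) Observable constraints: the visible y-axis segment lies entirely on the curve; the visible x-axis segment lies entirely on the curve.
(c) Solving for integer coefficients yields p as stated.

2*x^3*y + 2*x^2*y^2 - 2*x*y^3 + 3*x*y^2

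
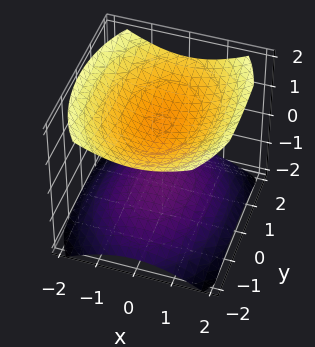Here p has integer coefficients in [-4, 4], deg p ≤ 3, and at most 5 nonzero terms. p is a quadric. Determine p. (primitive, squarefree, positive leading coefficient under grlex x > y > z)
2*x^2 + y^2 - 3*z^2 + 3

The picture has 2 separate pieces. Treating them together as one polynomial.
deg p = 2. Two separate bowl-shaped sheets opening away from each other; a quadric.
Symmetries: mirror symmetry y ↦ −y ⇒ only even powers of y; it's symmetric under x → −x, forcing even powers of x; mirror symmetry z ↦ −z ⇒ only even powers of z.
Against the integer gridlines: the surface avoids every integer x-axis point in the box; it misses every integer gridline on the y-axis.
Putting this together gives p. Check: (0, 0, -1) on the z-axis lies on the surface, and p(0, 0, -1) = 0. ✓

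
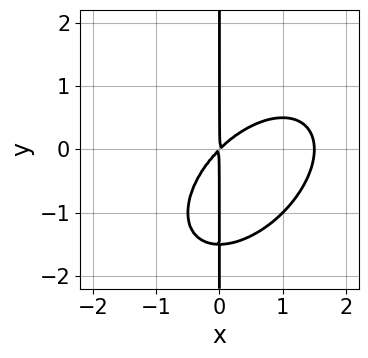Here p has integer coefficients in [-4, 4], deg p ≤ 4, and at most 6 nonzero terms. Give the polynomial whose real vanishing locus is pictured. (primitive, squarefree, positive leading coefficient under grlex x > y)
First, degree: the shape is more complex than any degree-2 curve, so deg p = 3.
Then, against the integer gridlines: the visible y-axis segment lies entirely on the curve.
Finally, fitting integer coefficients to these (and the overall shape) gives p.

2*x^3 - 2*x^2*y + 2*x*y^2 - 3*x^2 + 3*x*y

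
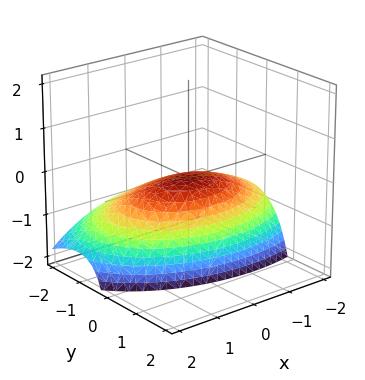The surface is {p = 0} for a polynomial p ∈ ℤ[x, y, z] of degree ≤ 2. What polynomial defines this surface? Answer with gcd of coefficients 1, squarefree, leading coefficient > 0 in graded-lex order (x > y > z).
x^2 - x*z + 2*y^2 - 3*y*z + 3*z

First, degree: a generic line meets the surface in up to 2 points, so deg p = 2.
Then, from the axis intercepts and sections: one z-axis crossing is at z = 0; one x-axis crossing is at x = 0.
Finally, putting this together gives p.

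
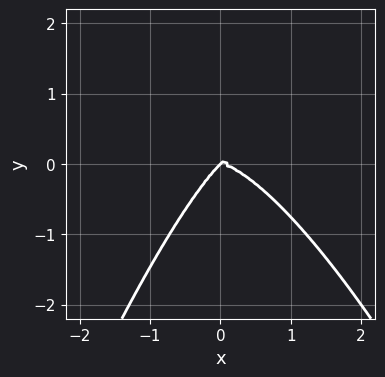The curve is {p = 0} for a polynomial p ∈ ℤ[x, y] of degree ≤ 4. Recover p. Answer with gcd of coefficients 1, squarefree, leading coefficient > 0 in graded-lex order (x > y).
The degree is 4 — no degree-3 curve has this shape.
Checking where it meets the axes: it crosses the x-axis at the gridline x = 0; it crosses the y-axis at the gridline y = 0.
These observations pin down the coefficients.

x^4 - x*y^2 + y^3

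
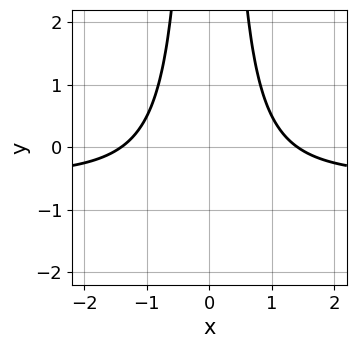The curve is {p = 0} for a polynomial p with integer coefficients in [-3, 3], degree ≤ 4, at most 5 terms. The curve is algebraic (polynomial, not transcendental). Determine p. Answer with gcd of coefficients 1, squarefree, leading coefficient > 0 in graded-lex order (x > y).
2*x^2*y + x^2 - 2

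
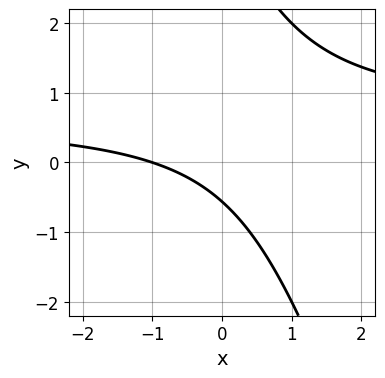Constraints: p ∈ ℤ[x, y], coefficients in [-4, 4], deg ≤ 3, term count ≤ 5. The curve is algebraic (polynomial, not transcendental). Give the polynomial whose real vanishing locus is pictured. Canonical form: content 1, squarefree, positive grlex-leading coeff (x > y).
1. The degree is 2 — the shape is more complex than any degree-1 curve.
2. Reading off the gridlines: one x-axis crossing is at x = -1.
3. These observations pin down the coefficients.

3*x*y + y^2 - 2*x - 3*y - 2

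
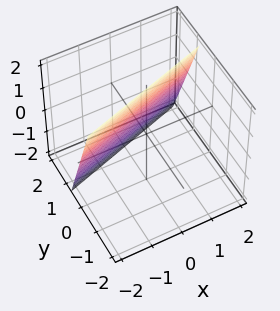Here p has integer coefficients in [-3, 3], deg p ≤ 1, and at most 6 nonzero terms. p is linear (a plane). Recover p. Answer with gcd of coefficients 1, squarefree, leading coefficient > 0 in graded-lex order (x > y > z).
x - 3*y - z + 2

deg p = 1.
From the visible intercepts: it crosses the x-axis at the gridline x = -2; it meets the z-axis at z = 2 (among the integer gridlines).
Solving for integer coefficients yields p as stated.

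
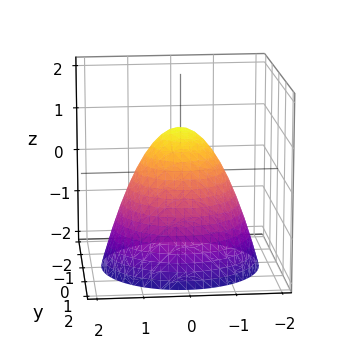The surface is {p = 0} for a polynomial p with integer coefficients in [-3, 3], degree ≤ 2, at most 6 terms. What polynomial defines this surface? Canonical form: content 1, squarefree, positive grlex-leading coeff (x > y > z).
(a) Degree: a generic line meets the surface in up to 2 points, so deg p = 2.
(b) Symmetry: every cross-section ⟂ z is a circle, so x, y appear only via x² + y².
(c) From the visible intercepts: a circular section at z = 0 has radius exactly 1; the y-axis gridline crossings are at y ∈ {-1, 1}; it meets the z-axis at z = 1 (among the integer gridlines); the x-axis gridline crossings are at x ∈ {-1, 1}.
(d) Solving for integer coefficients yields p as stated.

x^2 + y^2 + z - 1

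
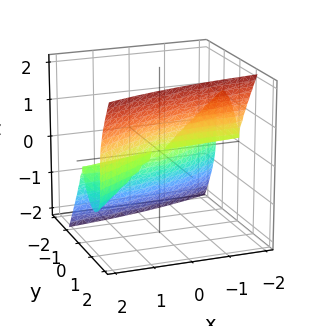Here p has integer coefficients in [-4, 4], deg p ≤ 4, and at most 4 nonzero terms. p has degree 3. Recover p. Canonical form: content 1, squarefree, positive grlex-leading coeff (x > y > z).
2*x*y^2 - 3*y^3 + z^3

1. Degree: no degree-2 surface has this shape, so deg p = 3.
2. From the axis intercepts and sections: one y-axis crossing is at y = 0; the visible x-axis segment lies entirely on the surface; it crosses the z-axis at the gridline z = 0.
3. Solving for integer coefficients yields p as stated.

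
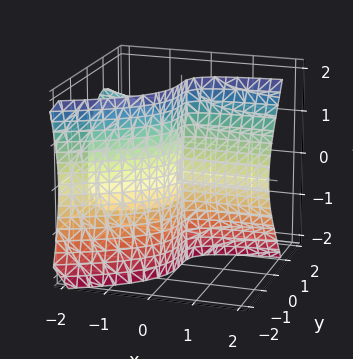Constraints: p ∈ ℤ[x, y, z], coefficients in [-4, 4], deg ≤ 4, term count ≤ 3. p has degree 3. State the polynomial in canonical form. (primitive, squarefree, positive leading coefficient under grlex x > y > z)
x*z^2 - 2*y^3 - 3*x*y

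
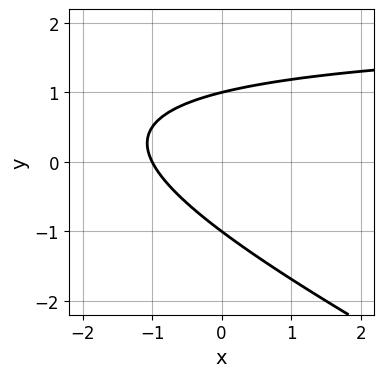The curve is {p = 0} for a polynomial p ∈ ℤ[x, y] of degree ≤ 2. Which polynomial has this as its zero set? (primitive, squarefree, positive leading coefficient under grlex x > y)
x*y + 2*y^2 - 2*x - 2

1. The degree is 2 — the shape is more complex than any degree-1 curve.
2. From the axis intercepts and sections: one x-axis crossing is at x = -1; among the integer gridlines, it crosses the y-axis at y ∈ {-1, 1}.
3. Assembling these constraints gives the stated polynomial.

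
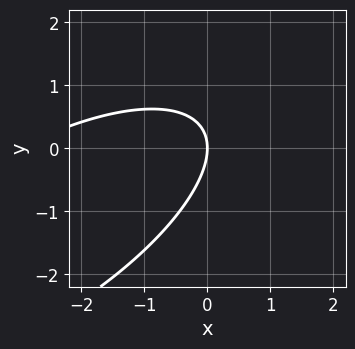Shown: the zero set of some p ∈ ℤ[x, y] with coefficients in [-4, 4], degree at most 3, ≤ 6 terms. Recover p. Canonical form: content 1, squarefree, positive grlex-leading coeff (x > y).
x^2 - 2*x*y + 2*y^2 + 3*x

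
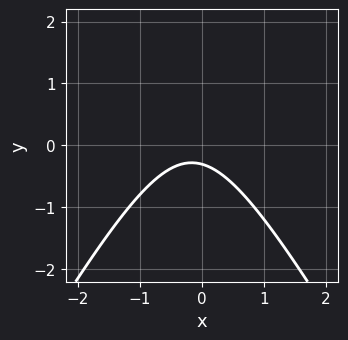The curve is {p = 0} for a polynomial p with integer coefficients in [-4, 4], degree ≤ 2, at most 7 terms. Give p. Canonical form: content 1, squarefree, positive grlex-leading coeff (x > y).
3*x^2 - y^2 + x + 3*y + 1

The degree is 2 — a generic line meets the curve in up to 2 points.
From the axis intercepts and sections: it misses every integer gridline on the x-axis.
Fitting integer coefficients to these (and the overall shape) gives p.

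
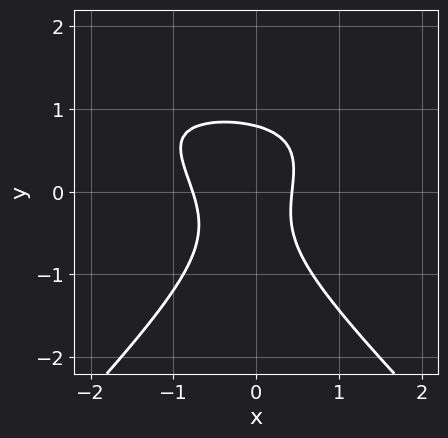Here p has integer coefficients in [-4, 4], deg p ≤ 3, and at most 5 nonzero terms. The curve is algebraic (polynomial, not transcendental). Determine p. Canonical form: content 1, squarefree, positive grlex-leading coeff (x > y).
deg p = 3. No degree-2 curve has this shape.
Solving for integer coefficients yields p as stated.

2*x^2*y - 2*y^3 - 3*x^2 - x + 1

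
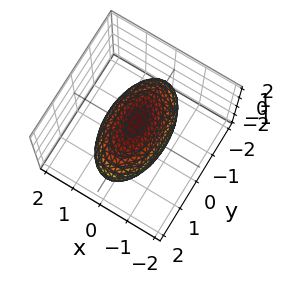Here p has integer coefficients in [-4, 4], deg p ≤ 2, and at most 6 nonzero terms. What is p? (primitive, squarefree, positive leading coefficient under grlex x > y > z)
3*x^2 + y^2 + 3*z^2 - 3

The degree is 2 — a closed, bounded, convex surface; a quadric.
Symmetries: mirror symmetry y ↦ −y ⇒ only even powers of y; the x ↦ −x reflection is a symmetry, so x appears only in even powers; the z ↦ −z reflection is a symmetry, so z appears only in even powers.
Observable constraints: the x-axis gridline crossings are at x ∈ {-1, 1}; among the integer gridlines, it crosses the z-axis at z ∈ {-1, 1}.
Putting this together gives p.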